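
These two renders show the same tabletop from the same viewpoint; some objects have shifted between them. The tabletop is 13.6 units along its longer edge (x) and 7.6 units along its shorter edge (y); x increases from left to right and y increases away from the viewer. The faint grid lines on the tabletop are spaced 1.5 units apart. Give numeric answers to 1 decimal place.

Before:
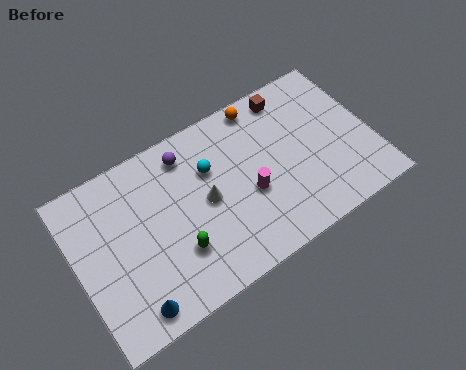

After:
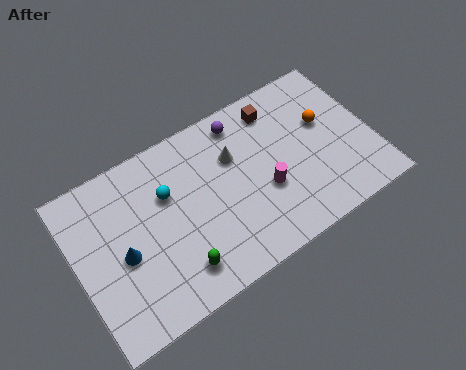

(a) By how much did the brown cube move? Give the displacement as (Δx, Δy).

(-0.7, -0.3)

The brown cube started near (10.3, 6.6) and ended near (9.6, 6.3).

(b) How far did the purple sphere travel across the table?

2.6

From (5.4, 6.3) to (8.0, 6.5), the purple sphere covered √(2.6² + 0.2²) ≈ 2.6 units.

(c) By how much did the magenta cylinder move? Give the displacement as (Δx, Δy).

(0.7, -0.2)

The magenta cylinder started near (7.8, 3.1) and ended near (8.5, 2.9).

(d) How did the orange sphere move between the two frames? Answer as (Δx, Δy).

(2.6, -2.2)

The orange sphere started near (9.0, 6.8) and ended near (11.6, 4.6).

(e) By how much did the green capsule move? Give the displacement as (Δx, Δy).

(-0.1, -0.8)

From the two frames, the green capsule sits at roughly (4.3, 2.3) before and (4.2, 1.5) after.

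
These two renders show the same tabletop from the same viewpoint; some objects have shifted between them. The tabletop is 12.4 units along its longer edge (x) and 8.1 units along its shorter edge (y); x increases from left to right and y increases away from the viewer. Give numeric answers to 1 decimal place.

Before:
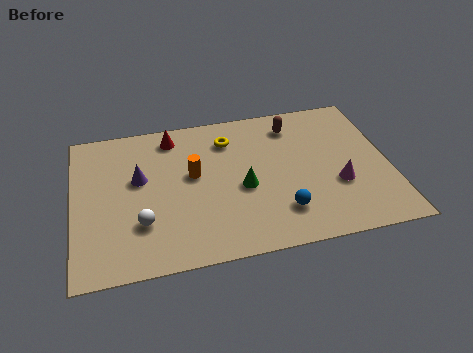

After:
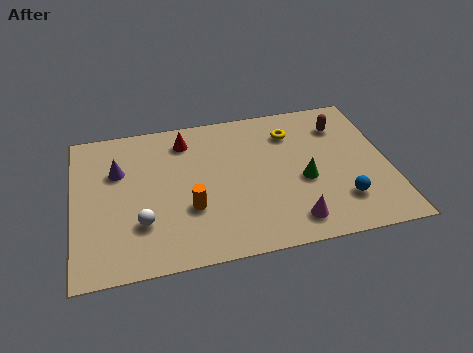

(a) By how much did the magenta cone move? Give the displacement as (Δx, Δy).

(-1.9, -1.6)

From the two frames, the magenta cone sits at roughly (10.3, 2.9) before and (8.4, 1.3) after.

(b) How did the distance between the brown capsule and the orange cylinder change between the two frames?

+2.5

They were about 4.6 units apart before and 7.1 after — 2.5 units further apart.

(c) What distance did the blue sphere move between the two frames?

2.4

The blue sphere moved from about (8.0, 1.9) to (10.4, 2.0), a distance of √(2.4² + 0.1²) ≈ 2.4.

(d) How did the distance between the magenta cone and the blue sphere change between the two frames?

-0.4

They were about 2.5 units apart before and 2.1 after — 0.4 units closer together.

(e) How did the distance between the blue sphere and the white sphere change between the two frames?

+2.4

They were about 5.4 units apart before and 7.8 after — 2.4 units further apart.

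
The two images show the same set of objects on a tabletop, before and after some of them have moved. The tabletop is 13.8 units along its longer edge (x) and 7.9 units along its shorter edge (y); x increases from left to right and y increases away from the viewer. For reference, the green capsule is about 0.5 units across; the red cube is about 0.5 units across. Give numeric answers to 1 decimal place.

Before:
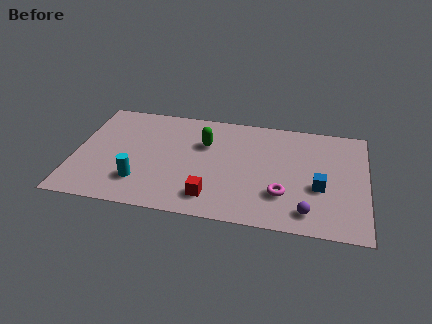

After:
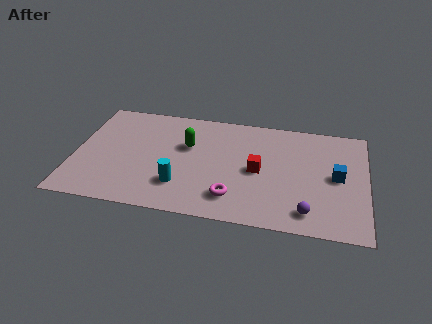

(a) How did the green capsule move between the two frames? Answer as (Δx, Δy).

(-0.8, -0.3)

The green capsule started near (6.1, 5.3) and ended near (5.3, 5.0).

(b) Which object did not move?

the purple sphere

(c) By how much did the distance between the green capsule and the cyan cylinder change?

-1.5

The distance was about 4.4 in the first image and 2.9 in the second, so they moved 1.5 units closer together.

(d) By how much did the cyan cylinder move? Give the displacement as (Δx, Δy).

(1.9, 0.1)

The cyan cylinder was at about (3.2, 2.0) and moved to about (5.1, 2.1).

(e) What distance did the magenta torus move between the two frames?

2.4

From (9.9, 2.3) to (7.6, 1.7), the magenta torus covered √(2.3² + 0.6²) ≈ 2.4 units.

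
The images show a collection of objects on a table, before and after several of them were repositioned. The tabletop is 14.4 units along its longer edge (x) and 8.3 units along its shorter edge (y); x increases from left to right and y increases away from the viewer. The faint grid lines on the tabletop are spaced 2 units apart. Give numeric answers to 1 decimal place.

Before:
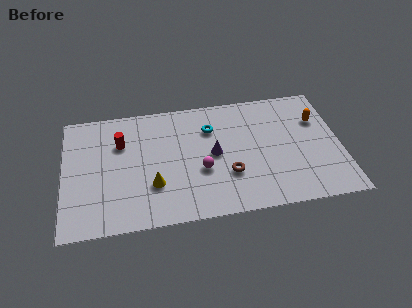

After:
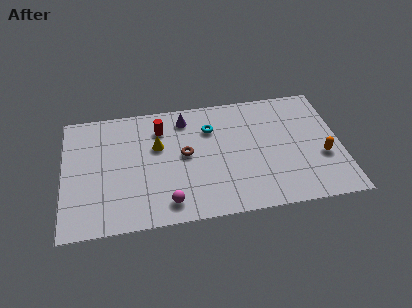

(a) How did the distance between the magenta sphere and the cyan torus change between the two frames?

+2.4

The distance was about 2.9 in the first image and 5.3 in the second, so they moved 2.4 units further apart.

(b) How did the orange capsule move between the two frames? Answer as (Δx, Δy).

(0.1, -2.6)

The orange capsule was at about (13.3, 5.7) and moved to about (13.4, 3.1).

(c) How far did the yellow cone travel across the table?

2.6

From (4.6, 2.6) to (4.9, 5.2), the yellow cone covered √(0.3² + 2.6²) ≈ 2.6 units.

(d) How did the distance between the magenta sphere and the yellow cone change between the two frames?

+1.3

Before: roughly 2.6 units apart; after: 3.9. That's 1.3 units further apart.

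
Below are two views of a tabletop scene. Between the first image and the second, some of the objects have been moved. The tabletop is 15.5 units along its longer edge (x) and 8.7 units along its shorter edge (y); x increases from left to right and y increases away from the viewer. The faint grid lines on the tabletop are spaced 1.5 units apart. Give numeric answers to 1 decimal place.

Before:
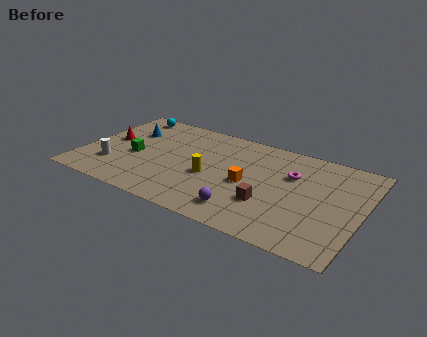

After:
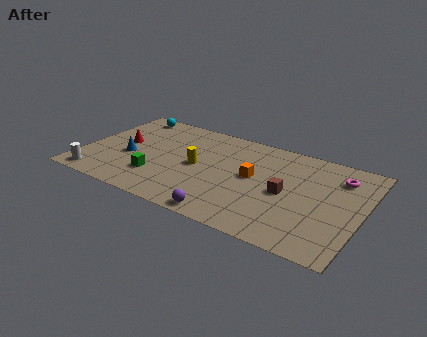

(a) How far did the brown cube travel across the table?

1.5

From (10.6, 2.8) to (11.4, 4.1), the brown cube covered √(0.8² + 1.3²) ≈ 1.5 units.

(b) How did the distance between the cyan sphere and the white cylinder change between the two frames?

+1.4

Before: roughly 5.3 units apart; after: 6.7. That's 1.4 units further apart.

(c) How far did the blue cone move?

2.4

The blue cone moved from about (2.2, 6.0) to (2.6, 3.6), a distance of √(0.4² + 2.4²) ≈ 2.4.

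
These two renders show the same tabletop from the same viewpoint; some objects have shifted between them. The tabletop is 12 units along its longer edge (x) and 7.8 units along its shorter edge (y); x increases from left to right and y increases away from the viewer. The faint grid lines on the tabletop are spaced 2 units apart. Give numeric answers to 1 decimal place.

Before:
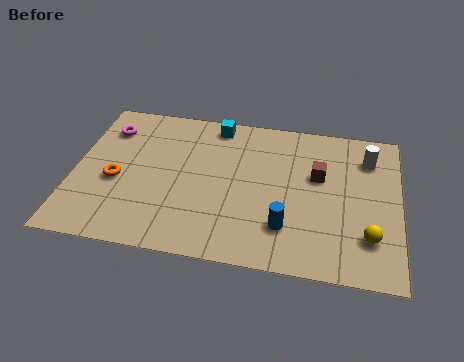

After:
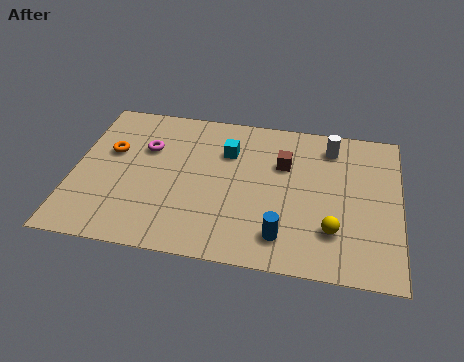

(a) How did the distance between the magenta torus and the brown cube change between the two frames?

-2.9

They were about 8.0 units apart before and 5.1 after — 2.9 units closer together.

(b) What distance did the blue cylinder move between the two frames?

0.5

The blue cylinder was near (7.9, 2.0) before and (7.8, 1.5) after, so it travelled √(0.1² + 0.5²) ≈ 0.5 units.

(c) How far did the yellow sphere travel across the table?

1.3

From (10.9, 2.0) to (9.6, 2.1), the yellow sphere covered √(1.3² + 0.1²) ≈ 1.3 units.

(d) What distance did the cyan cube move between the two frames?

1.5

The cyan cube moved from about (5.1, 6.9) to (5.6, 5.5), a distance of √(0.5² + 1.4²) ≈ 1.5.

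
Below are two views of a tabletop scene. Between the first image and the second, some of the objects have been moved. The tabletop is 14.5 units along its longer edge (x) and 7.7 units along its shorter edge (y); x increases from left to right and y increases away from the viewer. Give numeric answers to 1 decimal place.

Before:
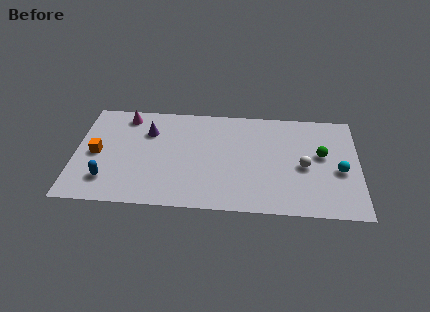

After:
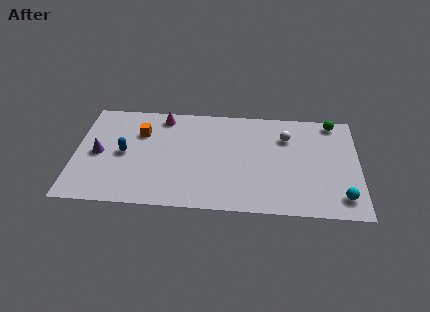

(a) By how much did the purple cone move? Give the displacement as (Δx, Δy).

(-2.5, -1.8)

The purple cone started near (3.7, 5.5) and ended near (1.2, 3.7).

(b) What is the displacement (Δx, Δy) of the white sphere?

(-0.9, 2.1)

From the two frames, the white sphere sits at roughly (11.7, 3.5) before and (10.8, 5.6) after.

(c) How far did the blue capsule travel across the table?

2.2

The blue capsule was near (1.7, 1.8) before and (2.5, 3.8) after, so it travelled √(0.8² + 2.0²) ≈ 2.2 units.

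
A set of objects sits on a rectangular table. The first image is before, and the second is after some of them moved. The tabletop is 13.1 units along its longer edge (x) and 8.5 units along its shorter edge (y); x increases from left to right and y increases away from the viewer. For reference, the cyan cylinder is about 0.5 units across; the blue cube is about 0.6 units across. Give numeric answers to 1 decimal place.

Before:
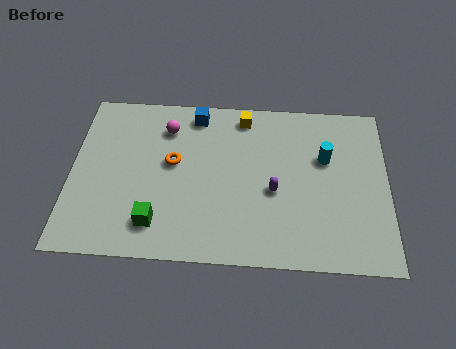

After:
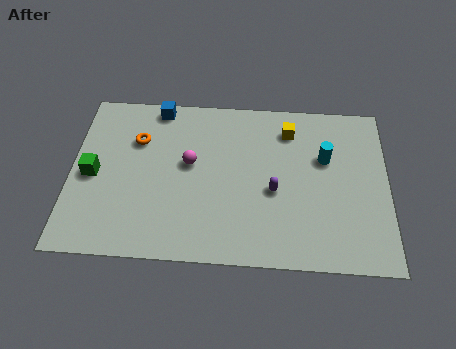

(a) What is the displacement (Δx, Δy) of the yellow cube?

(1.9, -0.6)

The yellow cube started near (7.1, 7.4) and ended near (9.0, 6.8).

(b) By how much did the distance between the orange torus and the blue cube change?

-0.8

Before: roughly 2.8 units apart; after: 2.0. That's 0.8 units closer together.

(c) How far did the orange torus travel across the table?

1.9

The orange torus moved from about (4.2, 4.8) to (2.7, 5.9), a distance of √(1.5² + 1.1²) ≈ 1.9.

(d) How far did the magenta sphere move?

2.1

From (3.9, 6.6) to (4.9, 4.8), the magenta sphere covered √(1.0² + 1.8²) ≈ 2.1 units.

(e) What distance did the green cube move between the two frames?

3.5

From (3.6, 1.7) to (0.9, 4.0), the green cube covered √(2.7² + 2.3²) ≈ 3.5 units.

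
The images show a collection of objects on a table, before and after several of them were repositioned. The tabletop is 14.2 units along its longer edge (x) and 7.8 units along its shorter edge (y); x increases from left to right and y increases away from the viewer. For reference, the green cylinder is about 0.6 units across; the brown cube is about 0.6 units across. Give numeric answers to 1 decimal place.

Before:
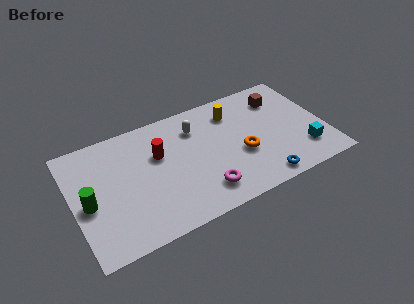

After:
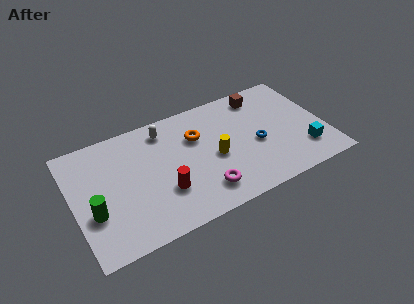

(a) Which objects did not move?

the magenta torus and the cyan cube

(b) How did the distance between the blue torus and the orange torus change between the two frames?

+1.4

They were about 2.3 units apart before and 3.7 after — 1.4 units further apart.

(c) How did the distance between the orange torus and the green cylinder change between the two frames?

-2.0

Before: roughly 8.6 units apart; after: 6.6. That's 2.0 units closer together.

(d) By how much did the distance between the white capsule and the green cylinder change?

-1.0

The distance was about 6.7 in the first image and 5.7 in the second, so they moved 1.0 units closer together.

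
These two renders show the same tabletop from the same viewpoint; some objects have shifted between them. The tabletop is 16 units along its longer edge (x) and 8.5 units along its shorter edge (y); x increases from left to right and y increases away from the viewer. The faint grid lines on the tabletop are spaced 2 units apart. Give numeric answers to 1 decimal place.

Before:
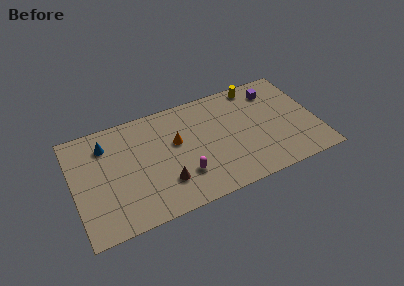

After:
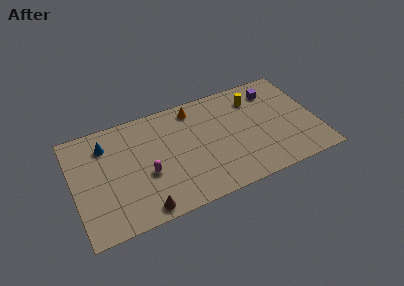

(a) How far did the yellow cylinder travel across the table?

1.0

The yellow cylinder was near (12.4, 7.6) before and (12.2, 6.6) after, so it travelled √(0.2² + 1.0²) ≈ 1.0 units.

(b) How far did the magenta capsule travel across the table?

2.5

The magenta capsule was near (7.0, 2.4) before and (4.7, 3.4) after, so it travelled √(2.3² + 1.0²) ≈ 2.5 units.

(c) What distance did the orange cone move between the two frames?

2.6

The orange cone was near (6.8, 5.1) before and (8.2, 7.3) after, so it travelled √(1.4² + 2.2²) ≈ 2.6 units.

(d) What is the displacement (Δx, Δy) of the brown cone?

(-1.6, -1.4)

The brown cone started near (5.8, 2.3) and ended near (4.2, 0.9).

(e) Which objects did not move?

the blue cone and the purple cube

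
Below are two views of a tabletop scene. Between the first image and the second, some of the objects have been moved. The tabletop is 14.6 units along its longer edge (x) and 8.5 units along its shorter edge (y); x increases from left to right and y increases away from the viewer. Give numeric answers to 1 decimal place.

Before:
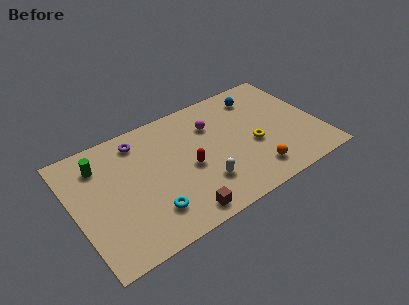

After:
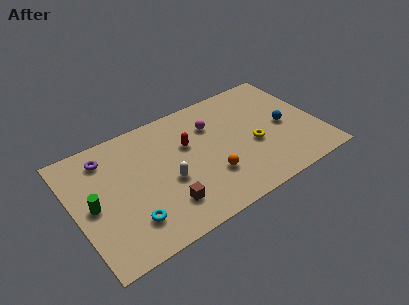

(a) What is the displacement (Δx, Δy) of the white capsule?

(-1.9, 1.2)

From the two frames, the white capsule sits at roughly (7.3, 2.3) before and (5.4, 3.5) after.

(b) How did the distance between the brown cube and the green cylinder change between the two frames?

-2.3

The distance was about 6.8 in the first image and 4.5 in the second, so they moved 2.3 units closer together.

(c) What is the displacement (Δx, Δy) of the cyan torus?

(-1.2, 0.0)

The cyan torus started near (4.1, 2.0) and ended near (2.9, 2.0).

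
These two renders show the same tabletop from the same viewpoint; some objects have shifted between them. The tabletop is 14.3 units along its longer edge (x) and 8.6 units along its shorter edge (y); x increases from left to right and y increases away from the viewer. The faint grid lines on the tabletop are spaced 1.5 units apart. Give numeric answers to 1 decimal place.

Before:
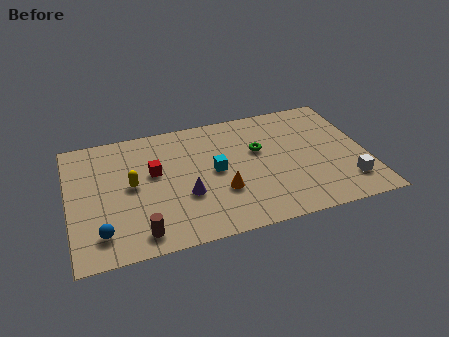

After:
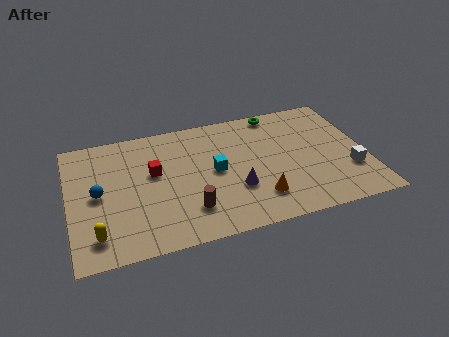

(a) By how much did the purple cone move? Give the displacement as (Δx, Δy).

(2.4, -0.2)

The purple cone started near (5.5, 3.1) and ended near (7.9, 2.9).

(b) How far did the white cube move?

0.8

The white cube was near (13.2, 1.9) before and (13.4, 2.7) after, so it travelled √(0.2² + 0.8²) ≈ 0.8 units.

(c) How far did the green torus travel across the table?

2.7

From (9.2, 5.3) to (10.3, 7.8), the green torus covered √(1.1² + 2.5²) ≈ 2.7 units.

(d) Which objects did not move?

the cyan cube and the red cube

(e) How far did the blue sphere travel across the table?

2.6

The blue sphere moved from about (1.4, 1.7) to (1.4, 4.3), a distance of √(0.0² + 2.6²) ≈ 2.6.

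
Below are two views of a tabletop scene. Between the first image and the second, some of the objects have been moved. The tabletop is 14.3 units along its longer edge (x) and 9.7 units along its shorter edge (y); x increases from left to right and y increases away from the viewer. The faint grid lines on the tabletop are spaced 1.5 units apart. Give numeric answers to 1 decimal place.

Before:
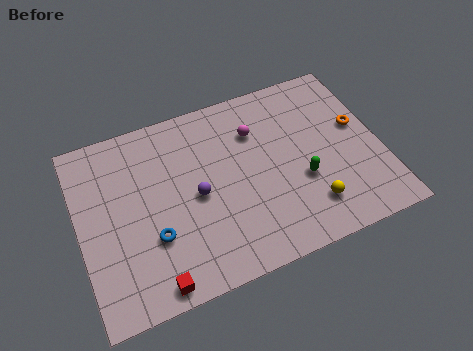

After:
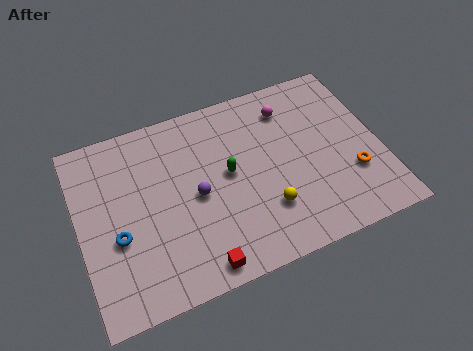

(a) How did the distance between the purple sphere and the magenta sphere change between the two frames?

+1.8

Before: roughly 3.9 units apart; after: 5.7. That's 1.8 units further apart.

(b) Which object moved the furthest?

the green capsule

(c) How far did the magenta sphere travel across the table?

1.8

The magenta sphere moved from about (8.6, 7.0) to (10.3, 7.7), a distance of √(1.7² + 0.7²) ≈ 1.8.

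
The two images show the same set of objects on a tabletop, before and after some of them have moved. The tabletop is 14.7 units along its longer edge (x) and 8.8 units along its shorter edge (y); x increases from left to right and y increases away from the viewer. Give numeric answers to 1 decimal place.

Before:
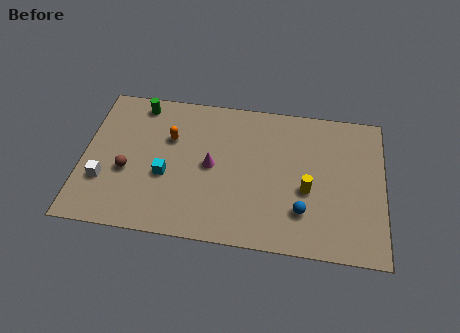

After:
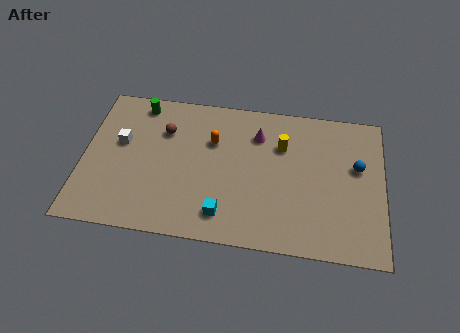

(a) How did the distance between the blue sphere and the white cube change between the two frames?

+1.9

They were about 9.7 units apart before and 11.6 after — 1.9 units further apart.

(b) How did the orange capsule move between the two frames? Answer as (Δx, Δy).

(2.1, 0.1)

The orange capsule started near (4.2, 5.8) and ended near (6.3, 5.9).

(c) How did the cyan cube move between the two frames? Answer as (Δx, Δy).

(2.9, -1.9)

The cyan cube was at about (4.1, 3.5) and moved to about (7.0, 1.6).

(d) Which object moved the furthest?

the blue sphere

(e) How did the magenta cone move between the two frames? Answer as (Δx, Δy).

(2.2, 2.2)

From the two frames, the magenta cone sits at roughly (6.3, 4.4) before and (8.5, 6.6) after.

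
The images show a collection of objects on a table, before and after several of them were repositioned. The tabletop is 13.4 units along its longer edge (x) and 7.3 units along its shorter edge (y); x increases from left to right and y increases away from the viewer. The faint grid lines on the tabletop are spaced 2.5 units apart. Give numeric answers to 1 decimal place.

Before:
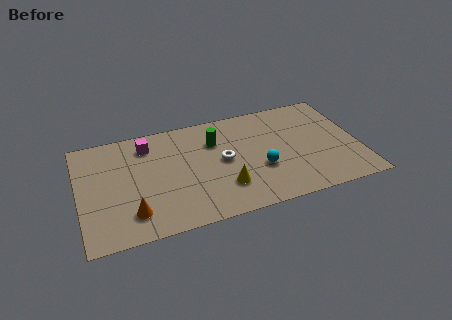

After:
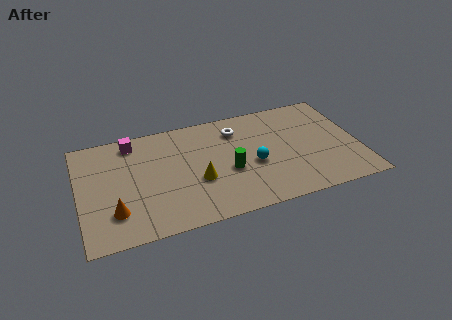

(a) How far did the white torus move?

2.1

The white torus was near (6.9, 3.8) before and (7.7, 5.7) after, so it travelled √(0.8² + 1.9²) ≈ 2.1 units.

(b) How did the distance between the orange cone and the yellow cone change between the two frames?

-0.3

The distance was about 4.4 in the first image and 4.1 in the second, so they moved 0.3 units closer together.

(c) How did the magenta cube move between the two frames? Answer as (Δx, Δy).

(-0.7, 0.4)

From the two frames, the magenta cube sits at roughly (3.4, 5.9) before and (2.7, 6.3) after.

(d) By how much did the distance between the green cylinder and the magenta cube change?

+2.2

They were about 3.3 units apart before and 5.5 after — 2.2 units further apart.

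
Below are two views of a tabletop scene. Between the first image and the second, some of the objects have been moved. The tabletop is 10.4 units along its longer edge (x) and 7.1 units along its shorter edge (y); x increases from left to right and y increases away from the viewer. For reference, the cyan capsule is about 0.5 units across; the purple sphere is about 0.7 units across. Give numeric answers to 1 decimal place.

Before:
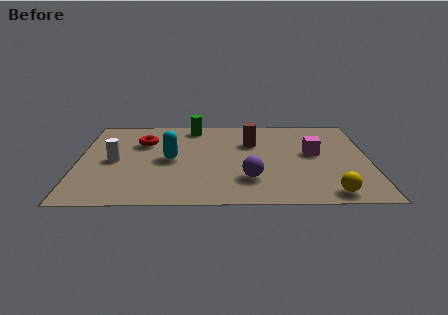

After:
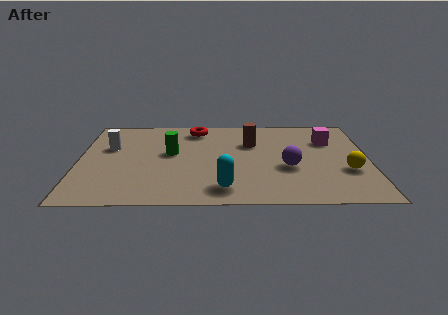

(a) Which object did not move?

the brown cylinder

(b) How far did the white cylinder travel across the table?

1.1

The white cylinder was near (1.3, 3.4) before and (1.1, 4.5) after, so it travelled √(0.2² + 1.1²) ≈ 1.1 units.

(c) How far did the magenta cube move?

1.3

From (8.4, 3.9) to (9.0, 5.0), the magenta cube covered √(0.6² + 1.1²) ≈ 1.3 units.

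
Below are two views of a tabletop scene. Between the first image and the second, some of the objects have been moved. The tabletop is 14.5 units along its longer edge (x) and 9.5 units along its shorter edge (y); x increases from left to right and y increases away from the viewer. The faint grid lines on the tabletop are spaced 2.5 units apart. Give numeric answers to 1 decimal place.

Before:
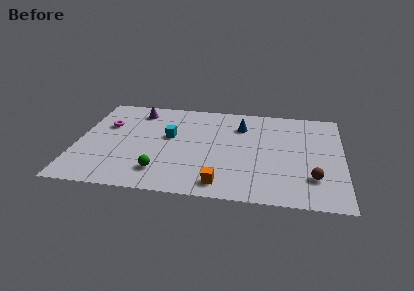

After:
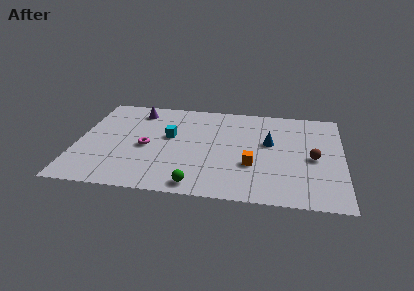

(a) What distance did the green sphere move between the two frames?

2.2

From (4.7, 2.0) to (6.7, 1.0), the green sphere covered √(2.0² + 1.0²) ≈ 2.2 units.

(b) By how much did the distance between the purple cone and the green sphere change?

+1.7

The distance was about 6.1 in the first image and 7.8 in the second, so they moved 1.7 units further apart.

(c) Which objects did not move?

the cyan cube and the purple cone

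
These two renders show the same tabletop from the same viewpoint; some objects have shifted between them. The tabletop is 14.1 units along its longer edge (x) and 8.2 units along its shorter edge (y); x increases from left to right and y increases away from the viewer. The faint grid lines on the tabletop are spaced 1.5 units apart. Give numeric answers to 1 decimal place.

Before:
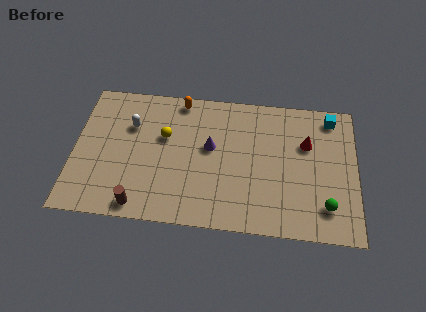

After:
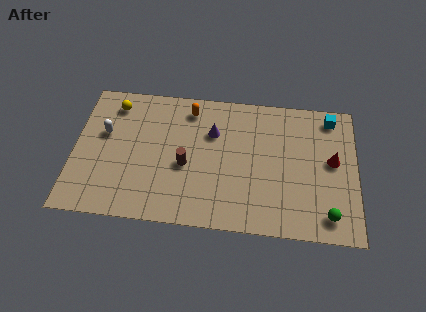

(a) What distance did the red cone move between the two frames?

1.6

The red cone moved from about (11.6, 5.4) to (12.9, 4.5), a distance of √(1.3² + 0.9²) ≈ 1.6.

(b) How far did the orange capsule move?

0.7

The orange capsule moved from about (5.2, 7.4) to (5.7, 6.9), a distance of √(0.5² + 0.5²) ≈ 0.7.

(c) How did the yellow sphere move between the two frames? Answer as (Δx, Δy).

(-2.6, 1.7)

The yellow sphere was at about (4.5, 5.1) and moved to about (1.9, 6.8).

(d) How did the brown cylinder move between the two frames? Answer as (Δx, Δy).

(2.2, 2.6)

The brown cylinder was at about (3.4, 0.9) and moved to about (5.6, 3.5).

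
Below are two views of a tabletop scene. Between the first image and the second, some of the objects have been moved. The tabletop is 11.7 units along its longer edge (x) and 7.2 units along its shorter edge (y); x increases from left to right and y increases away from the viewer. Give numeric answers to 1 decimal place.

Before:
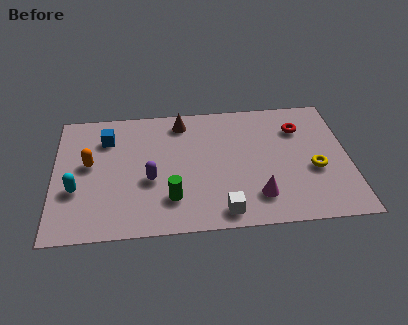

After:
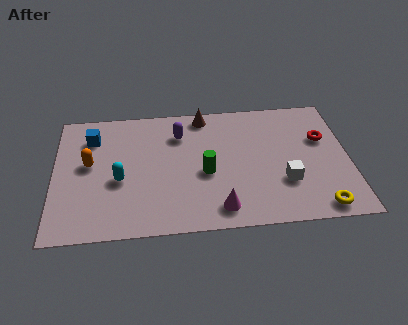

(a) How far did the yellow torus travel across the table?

2.1

The yellow torus moved from about (10.3, 2.9) to (10.4, 0.8), a distance of √(0.1² + 2.1²) ≈ 2.1.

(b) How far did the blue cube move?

0.6

The blue cube was near (2.1, 5.4) before and (1.5, 5.5) after, so it travelled √(0.6² + 0.1²) ≈ 0.6 units.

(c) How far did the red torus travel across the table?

1.1

The red torus was near (9.8, 5.3) before and (10.7, 4.6) after, so it travelled √(0.9² + 0.7²) ≈ 1.1 units.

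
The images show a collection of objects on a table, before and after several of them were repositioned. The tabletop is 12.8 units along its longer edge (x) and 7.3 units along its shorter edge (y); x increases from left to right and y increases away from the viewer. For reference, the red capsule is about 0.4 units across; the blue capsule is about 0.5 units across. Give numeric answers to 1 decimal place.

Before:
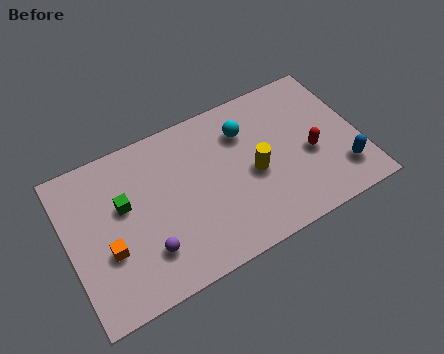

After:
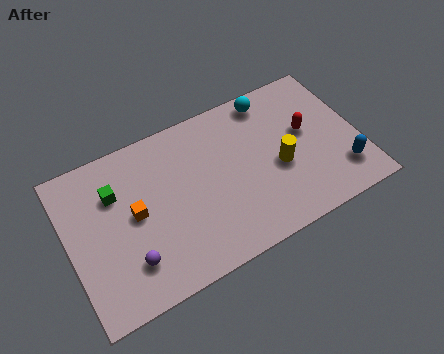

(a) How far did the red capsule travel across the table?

1.1

The red capsule was near (10.6, 3.1) before and (10.6, 4.2) after, so it travelled √(0.0² + 1.1²) ≈ 1.1 units.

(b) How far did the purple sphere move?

0.8

From (3.2, 1.9) to (2.4, 1.8), the purple sphere covered √(0.8² + 0.1²) ≈ 0.8 units.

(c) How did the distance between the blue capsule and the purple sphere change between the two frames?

+0.8

The distance was about 8.6 in the first image and 9.4 in the second, so they moved 0.8 units further apart.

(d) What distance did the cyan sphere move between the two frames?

1.6

The cyan sphere moved from about (8.0, 5.4) to (9.3, 6.4), a distance of √(1.3² + 1.0²) ≈ 1.6.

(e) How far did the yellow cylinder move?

1.1

The yellow cylinder moved from about (8.1, 3.3) to (9.2, 3.1), a distance of √(1.1² + 0.2²) ≈ 1.1.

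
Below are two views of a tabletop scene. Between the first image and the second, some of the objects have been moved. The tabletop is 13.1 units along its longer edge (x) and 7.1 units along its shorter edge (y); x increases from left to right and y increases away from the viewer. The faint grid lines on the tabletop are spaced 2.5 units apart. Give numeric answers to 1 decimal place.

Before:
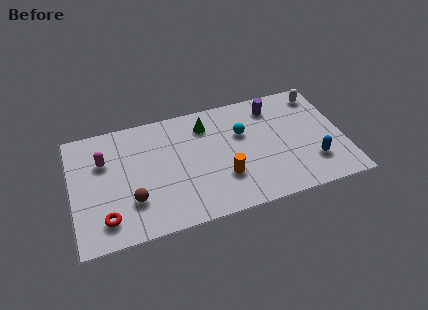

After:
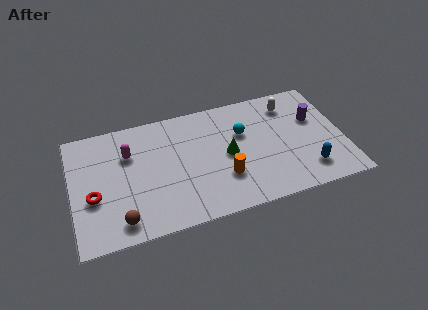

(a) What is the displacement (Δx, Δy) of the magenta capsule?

(1.2, 0.1)

From the two frames, the magenta capsule sits at roughly (1.6, 4.8) before and (2.8, 4.9) after.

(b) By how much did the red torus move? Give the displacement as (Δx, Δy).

(-0.5, 1.4)

The red torus started near (1.5, 1.4) and ended near (1.0, 2.8).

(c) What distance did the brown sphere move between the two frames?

1.2

From (2.8, 2.1) to (2.2, 1.1), the brown sphere covered √(0.6² + 1.0²) ≈ 1.2 units.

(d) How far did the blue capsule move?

0.5

From (11.5, 1.9) to (11.2, 1.5), the blue capsule covered √(0.3² + 0.4²) ≈ 0.5 units.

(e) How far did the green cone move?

2.3

The green cone moved from about (6.6, 5.6) to (7.5, 3.5), a distance of √(0.9² + 2.1²) ≈ 2.3.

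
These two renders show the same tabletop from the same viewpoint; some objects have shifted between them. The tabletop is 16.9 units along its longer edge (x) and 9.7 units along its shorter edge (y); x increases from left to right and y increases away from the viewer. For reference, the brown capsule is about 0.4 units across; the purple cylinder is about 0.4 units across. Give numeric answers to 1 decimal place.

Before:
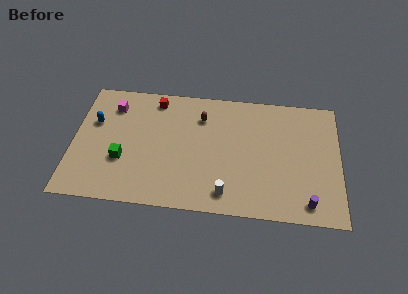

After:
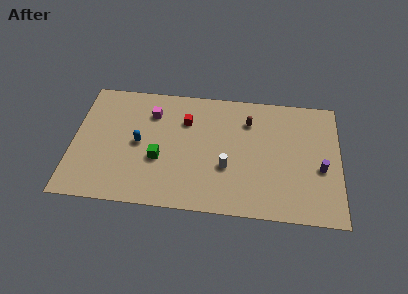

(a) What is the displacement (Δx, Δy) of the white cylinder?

(0.0, 2.0)

From the two frames, the white cylinder sits at roughly (9.8, 1.5) before and (9.8, 3.5) after.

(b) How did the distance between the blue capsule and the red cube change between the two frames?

-0.8

Before: roughly 4.4 units apart; after: 3.6. That's 0.8 units closer together.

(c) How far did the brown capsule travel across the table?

3.0

From (8.1, 7.3) to (11.1, 7.3), the brown capsule covered √(3.0² + 0.0²) ≈ 3.0 units.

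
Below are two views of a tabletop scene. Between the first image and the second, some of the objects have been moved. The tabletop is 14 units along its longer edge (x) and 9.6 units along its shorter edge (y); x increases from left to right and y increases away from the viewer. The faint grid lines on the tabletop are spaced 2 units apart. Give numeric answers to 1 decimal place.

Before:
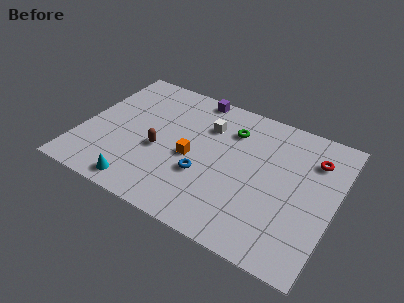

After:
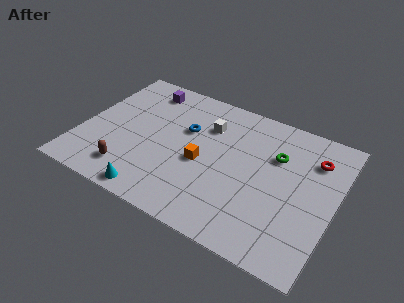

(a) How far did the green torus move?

2.7

From (8.0, 7.2) to (10.6, 6.5), the green torus covered √(2.6² + 0.7²) ≈ 2.7 units.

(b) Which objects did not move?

the red torus and the white cube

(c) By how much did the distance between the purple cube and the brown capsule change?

+1.3

Before: roughly 5.0 units apart; after: 6.3. That's 1.3 units further apart.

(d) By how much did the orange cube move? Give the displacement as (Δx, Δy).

(0.6, -0.1)

The orange cube started near (6.2, 4.3) and ended near (6.8, 4.2).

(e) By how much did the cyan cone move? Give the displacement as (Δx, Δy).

(0.8, -0.2)

The cyan cone started near (3.8, 1.1) and ended near (4.6, 0.9).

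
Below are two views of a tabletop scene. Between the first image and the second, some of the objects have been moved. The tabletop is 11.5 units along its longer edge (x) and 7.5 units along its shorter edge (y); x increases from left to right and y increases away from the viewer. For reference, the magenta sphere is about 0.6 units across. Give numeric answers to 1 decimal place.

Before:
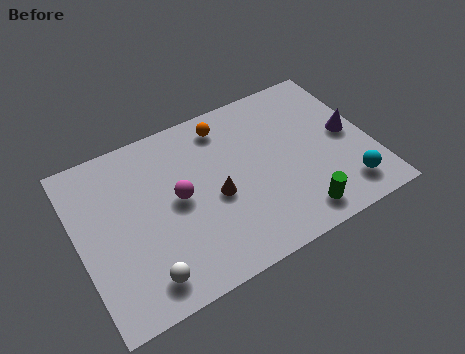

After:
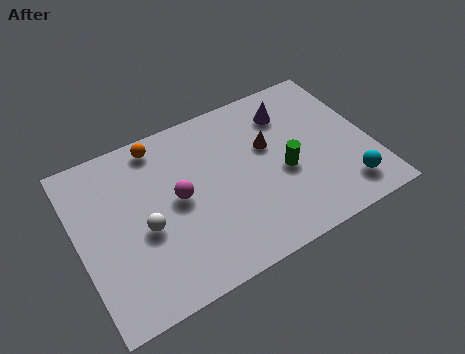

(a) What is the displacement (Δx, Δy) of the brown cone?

(2.3, 1.3)

From the two frames, the brown cone sits at roughly (5.3, 3.3) before and (7.6, 4.6) after.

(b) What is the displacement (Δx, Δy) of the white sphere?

(0.3, 2.0)

From the two frames, the white sphere sits at roughly (2.2, 1.2) before and (2.5, 3.2) after.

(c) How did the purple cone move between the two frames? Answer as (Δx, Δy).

(-2.1, 2.0)

From the two frames, the purple cone sits at roughly (10.7, 3.8) before and (8.6, 5.8) after.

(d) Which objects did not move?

the magenta sphere and the cyan sphere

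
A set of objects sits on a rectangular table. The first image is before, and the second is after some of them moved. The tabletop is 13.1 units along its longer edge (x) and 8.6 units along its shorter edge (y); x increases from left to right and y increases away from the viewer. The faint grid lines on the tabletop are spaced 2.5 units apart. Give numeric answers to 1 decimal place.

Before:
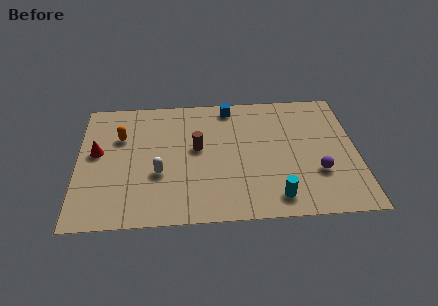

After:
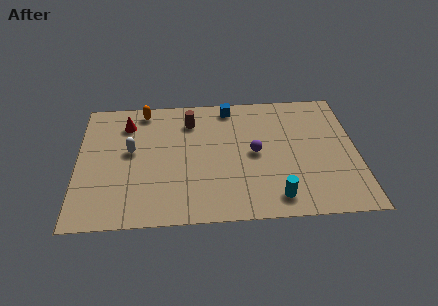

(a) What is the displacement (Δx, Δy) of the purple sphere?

(-2.9, 1.5)

The purple sphere was at about (11.2, 2.8) and moved to about (8.3, 4.3).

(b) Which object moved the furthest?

the purple sphere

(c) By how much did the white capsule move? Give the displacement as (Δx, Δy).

(-1.3, 1.6)

From the two frames, the white capsule sits at roughly (3.8, 3.2) before and (2.5, 4.8) after.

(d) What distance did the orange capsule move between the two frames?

2.1

From (2.0, 5.8) to (3.1, 7.6), the orange capsule covered √(1.1² + 1.8²) ≈ 2.1 units.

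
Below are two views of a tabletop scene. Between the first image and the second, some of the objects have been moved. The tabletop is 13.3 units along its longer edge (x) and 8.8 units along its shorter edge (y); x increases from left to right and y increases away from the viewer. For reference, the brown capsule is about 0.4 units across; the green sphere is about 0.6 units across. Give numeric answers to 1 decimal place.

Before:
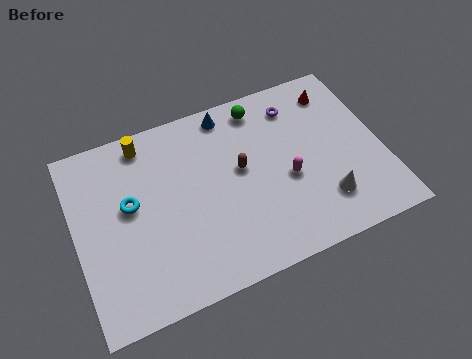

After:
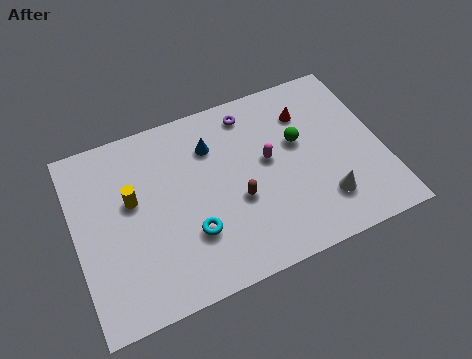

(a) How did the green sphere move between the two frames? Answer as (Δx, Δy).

(1.4, -2.3)

The green sphere started near (8.4, 7.6) and ended near (9.8, 5.3).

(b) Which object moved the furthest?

the cyan torus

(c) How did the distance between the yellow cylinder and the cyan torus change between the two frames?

+0.6

Before: roughly 2.8 units apart; after: 3.4. That's 0.6 units further apart.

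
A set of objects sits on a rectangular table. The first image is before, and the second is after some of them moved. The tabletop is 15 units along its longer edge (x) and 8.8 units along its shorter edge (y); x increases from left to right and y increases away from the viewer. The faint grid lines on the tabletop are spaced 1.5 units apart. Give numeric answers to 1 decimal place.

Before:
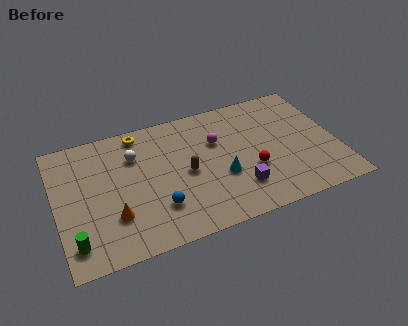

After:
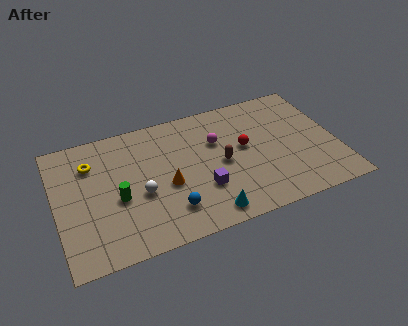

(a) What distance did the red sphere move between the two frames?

1.7

The red sphere moved from about (10.3, 3.2) to (10.1, 4.9), a distance of √(0.2² + 1.7²) ≈ 1.7.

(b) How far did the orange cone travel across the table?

3.1

From (2.9, 2.6) to (5.8, 3.7), the orange cone covered √(2.9² + 1.1²) ≈ 3.1 units.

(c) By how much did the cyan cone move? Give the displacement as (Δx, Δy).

(-1.0, -2.2)

The cyan cone started near (8.7, 3.3) and ended near (7.7, 1.1).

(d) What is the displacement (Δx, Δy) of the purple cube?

(-1.9, 0.6)

From the two frames, the purple cube sits at roughly (9.5, 2.2) before and (7.6, 2.8) after.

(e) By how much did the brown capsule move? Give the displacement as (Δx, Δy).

(1.9, 0.0)

The brown capsule started near (6.9, 4.2) and ended near (8.8, 4.2).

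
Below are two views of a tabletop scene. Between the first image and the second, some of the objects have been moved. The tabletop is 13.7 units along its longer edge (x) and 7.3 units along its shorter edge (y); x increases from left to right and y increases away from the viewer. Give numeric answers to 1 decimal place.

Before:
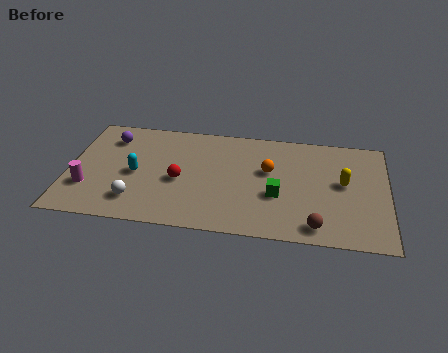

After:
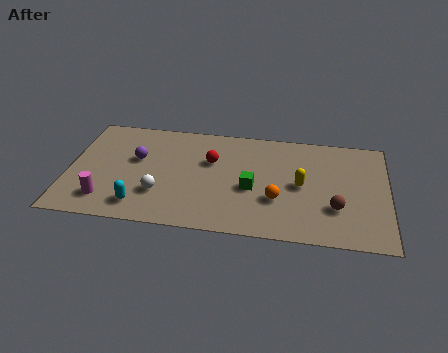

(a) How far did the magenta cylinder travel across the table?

1.1

The magenta cylinder moved from about (0.9, 2.2) to (1.7, 1.5), a distance of √(0.8² + 0.7²) ≈ 1.1.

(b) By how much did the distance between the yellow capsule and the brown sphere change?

-1.2

They were about 3.2 units apart before and 2.0 after — 1.2 units closer together.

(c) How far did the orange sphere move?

1.9

The orange sphere was near (8.6, 4.4) before and (9.0, 2.5) after, so it travelled √(0.4² + 1.9²) ≈ 1.9 units.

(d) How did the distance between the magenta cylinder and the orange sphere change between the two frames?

-0.6

They were about 8.0 units apart before and 7.4 after — 0.6 units closer together.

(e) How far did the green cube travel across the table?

1.1

From (9.0, 2.8) to (7.9, 3.1), the green cube covered √(1.1² + 0.3²) ≈ 1.1 units.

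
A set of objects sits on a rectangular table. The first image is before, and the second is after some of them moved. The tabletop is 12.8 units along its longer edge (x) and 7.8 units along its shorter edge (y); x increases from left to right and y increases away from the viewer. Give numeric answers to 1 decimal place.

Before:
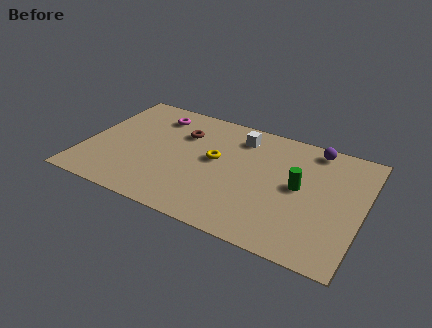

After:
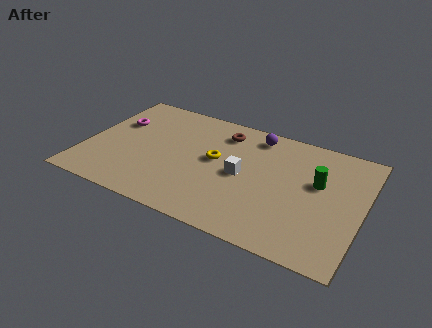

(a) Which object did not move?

the yellow torus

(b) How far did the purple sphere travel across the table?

2.7

The purple sphere was near (10.3, 6.9) before and (7.6, 6.7) after, so it travelled √(2.7² + 0.2²) ≈ 2.7 units.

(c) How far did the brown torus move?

2.0

From (4.3, 5.5) to (6.1, 6.3), the brown torus covered √(1.8² + 0.8²) ≈ 2.0 units.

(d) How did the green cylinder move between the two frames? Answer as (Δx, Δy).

(0.8, 0.6)

The green cylinder was at about (9.9, 4.1) and moved to about (10.7, 4.7).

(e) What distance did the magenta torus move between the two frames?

2.1

The magenta torus was near (2.9, 6.3) before and (1.2, 5.1) after, so it travelled √(1.7² + 1.2²) ≈ 2.1 units.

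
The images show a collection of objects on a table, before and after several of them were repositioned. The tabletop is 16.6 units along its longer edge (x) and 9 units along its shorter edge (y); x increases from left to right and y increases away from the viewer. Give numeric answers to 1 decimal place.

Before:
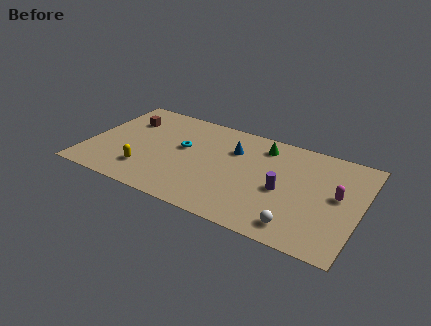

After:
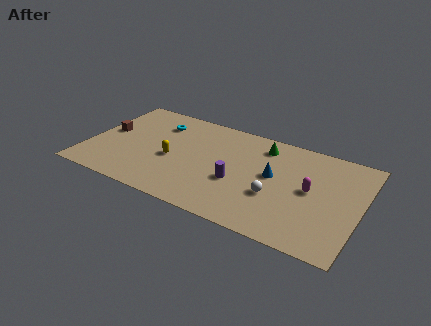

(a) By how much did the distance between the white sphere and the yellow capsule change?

-3.0

They were about 9.4 units apart before and 6.4 after — 3.0 units closer together.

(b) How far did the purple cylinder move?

2.7

The purple cylinder was near (12.0, 4.0) before and (9.3, 3.5) after, so it travelled √(2.7² + 0.5²) ≈ 2.7 units.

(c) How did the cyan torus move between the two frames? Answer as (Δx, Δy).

(-1.8, 1.7)

The cyan torus was at about (5.7, 5.2) and moved to about (3.9, 6.9).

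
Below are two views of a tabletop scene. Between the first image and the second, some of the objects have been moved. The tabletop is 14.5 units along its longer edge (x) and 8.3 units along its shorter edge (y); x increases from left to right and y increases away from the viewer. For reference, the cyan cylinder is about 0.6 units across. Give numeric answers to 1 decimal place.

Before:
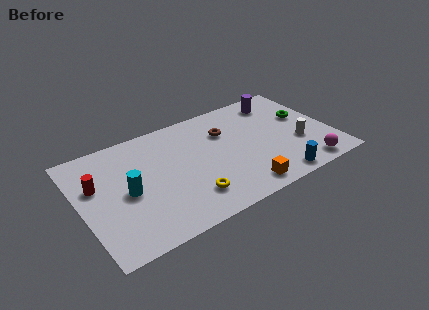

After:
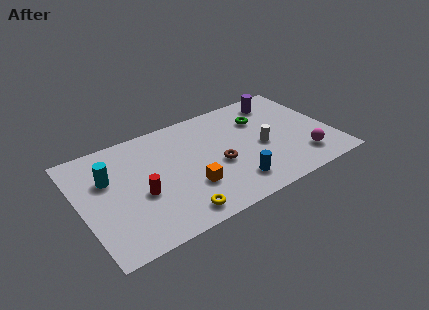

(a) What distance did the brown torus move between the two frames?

2.4

The brown torus was near (8.6, 5.8) before and (7.8, 3.5) after, so it travelled √(0.8² + 2.3²) ≈ 2.4 units.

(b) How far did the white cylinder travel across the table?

2.2

The white cylinder was near (12.5, 3.0) before and (10.4, 3.7) after, so it travelled √(2.1² + 0.7²) ≈ 2.2 units.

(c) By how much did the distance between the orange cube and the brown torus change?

-2.7

They were about 4.7 units apart before and 2.0 after — 2.7 units closer together.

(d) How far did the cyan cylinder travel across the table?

1.7

The cyan cylinder was near (2.6, 3.9) before and (1.7, 5.4) after, so it travelled √(0.9² + 1.5²) ≈ 1.7 units.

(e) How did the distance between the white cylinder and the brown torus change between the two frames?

-2.2

The distance was about 4.8 in the first image and 2.6 in the second, so they moved 2.2 units closer together.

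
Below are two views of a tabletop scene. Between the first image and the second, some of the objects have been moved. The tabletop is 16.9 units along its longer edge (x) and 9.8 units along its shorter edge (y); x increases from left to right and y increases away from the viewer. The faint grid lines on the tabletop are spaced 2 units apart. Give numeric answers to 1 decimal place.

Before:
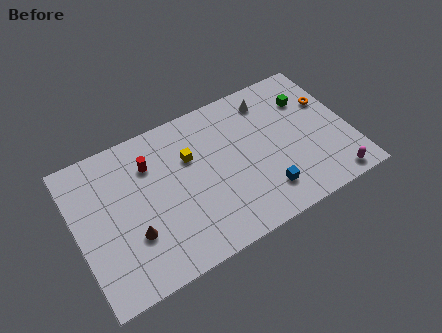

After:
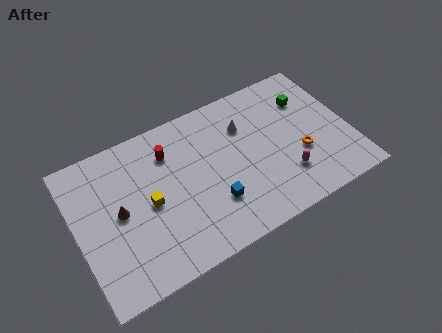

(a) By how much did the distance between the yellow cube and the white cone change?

+1.3

Before: roughly 5.4 units apart; after: 6.7. That's 1.3 units further apart.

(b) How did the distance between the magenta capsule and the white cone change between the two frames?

-2.9

The distance was about 7.7 in the first image and 4.8 in the second, so they moved 2.9 units closer together.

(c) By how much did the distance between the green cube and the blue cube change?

+1.7

Before: roughly 6.1 units apart; after: 7.8. That's 1.7 units further apart.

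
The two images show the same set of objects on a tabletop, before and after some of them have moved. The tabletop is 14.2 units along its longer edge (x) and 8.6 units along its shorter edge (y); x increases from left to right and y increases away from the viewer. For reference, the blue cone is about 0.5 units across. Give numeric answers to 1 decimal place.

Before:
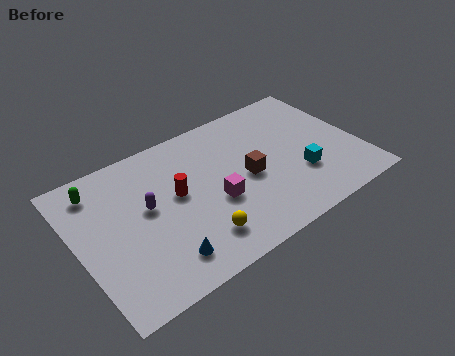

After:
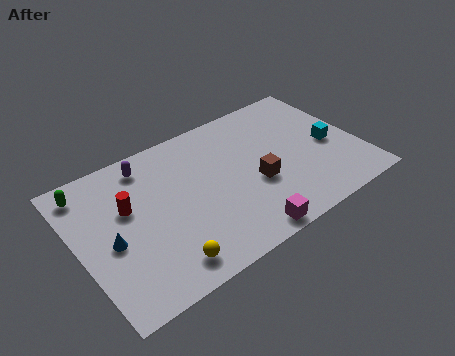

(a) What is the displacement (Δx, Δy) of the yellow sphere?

(-1.8, -0.5)

The yellow sphere was at about (5.5, 1.8) and moved to about (3.7, 1.3).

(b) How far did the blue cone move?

3.1

The blue cone was near (3.7, 1.6) before and (1.5, 3.8) after, so it travelled √(2.2² + 2.2²) ≈ 3.1 units.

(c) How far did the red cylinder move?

2.5

The red cylinder moved from about (5.0, 4.8) to (2.6, 5.3), a distance of √(2.4² + 0.5²) ≈ 2.5.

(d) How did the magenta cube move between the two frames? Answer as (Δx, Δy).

(0.9, -2.6)

From the two frames, the magenta cube sits at roughly (6.7, 3.4) before and (7.6, 0.8) after.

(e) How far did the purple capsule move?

2.5

The purple capsule moved from about (3.5, 4.8) to (3.9, 7.3), a distance of √(0.4² + 2.5²) ≈ 2.5.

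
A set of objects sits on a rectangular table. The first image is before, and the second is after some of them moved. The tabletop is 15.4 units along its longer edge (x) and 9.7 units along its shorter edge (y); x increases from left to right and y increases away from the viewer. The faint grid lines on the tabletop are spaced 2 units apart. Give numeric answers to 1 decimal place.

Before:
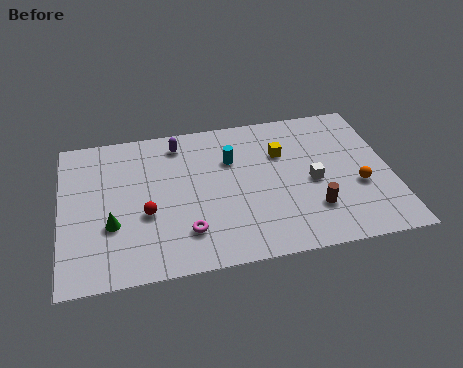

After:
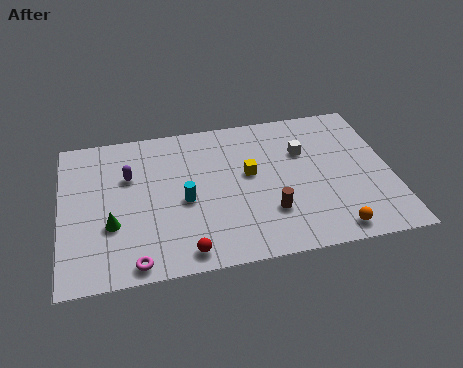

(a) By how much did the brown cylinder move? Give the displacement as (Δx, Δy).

(-2.0, 0.2)

The brown cylinder was at about (11.6, 2.6) and moved to about (9.6, 2.8).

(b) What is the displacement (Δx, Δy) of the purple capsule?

(-2.4, -1.8)

The purple capsule started near (5.6, 8.2) and ended near (3.2, 6.4).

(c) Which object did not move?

the green cone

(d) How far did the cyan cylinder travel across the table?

3.3

From (8.0, 6.6) to (5.7, 4.3), the cyan cylinder covered √(2.3² + 2.3²) ≈ 3.3 units.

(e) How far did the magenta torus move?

2.8

The magenta torus moved from about (5.7, 2.3) to (3.3, 0.9), a distance of √(2.4² + 1.4²) ≈ 2.8.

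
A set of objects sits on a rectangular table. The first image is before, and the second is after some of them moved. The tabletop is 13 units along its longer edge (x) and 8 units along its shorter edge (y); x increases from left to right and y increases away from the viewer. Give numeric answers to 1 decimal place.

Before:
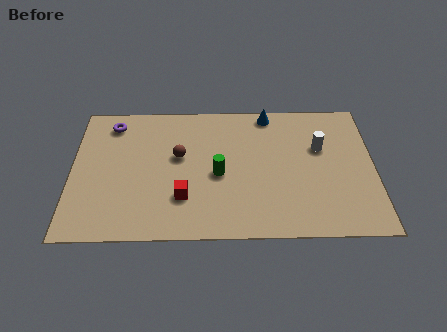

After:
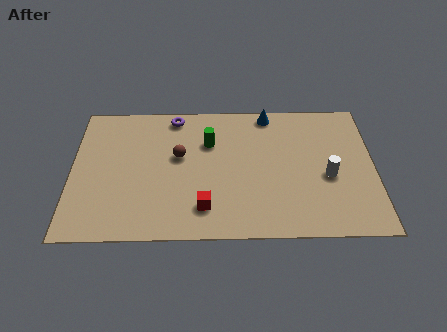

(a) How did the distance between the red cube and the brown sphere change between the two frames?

+0.8

Before: roughly 2.4 units apart; after: 3.2. That's 0.8 units further apart.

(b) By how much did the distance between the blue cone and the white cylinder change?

+1.5

Before: roughly 3.0 units apart; after: 4.5. That's 1.5 units further apart.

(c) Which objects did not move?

the brown sphere and the blue cone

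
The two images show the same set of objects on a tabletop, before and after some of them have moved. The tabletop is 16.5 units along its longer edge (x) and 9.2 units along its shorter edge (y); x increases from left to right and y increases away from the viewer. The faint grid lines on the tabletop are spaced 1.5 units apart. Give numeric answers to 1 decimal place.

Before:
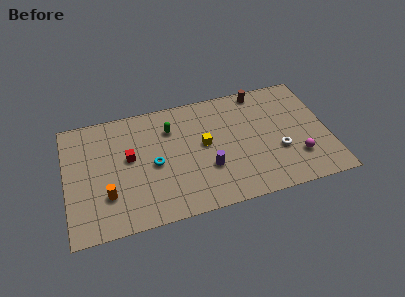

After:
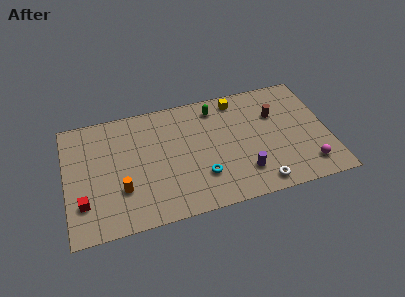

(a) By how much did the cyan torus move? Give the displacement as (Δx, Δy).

(2.9, -1.7)

The cyan torus was at about (5.5, 4.3) and moved to about (8.4, 2.6).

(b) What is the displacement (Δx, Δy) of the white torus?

(-1.4, -2.2)

The white torus started near (13.3, 3.3) and ended near (11.9, 1.1).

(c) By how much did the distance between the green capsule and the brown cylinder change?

-2.0

The distance was about 6.0 in the first image and 4.0 in the second, so they moved 2.0 units closer together.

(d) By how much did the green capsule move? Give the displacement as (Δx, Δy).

(2.9, 0.9)

The green capsule started near (6.7, 6.8) and ended near (9.6, 7.7).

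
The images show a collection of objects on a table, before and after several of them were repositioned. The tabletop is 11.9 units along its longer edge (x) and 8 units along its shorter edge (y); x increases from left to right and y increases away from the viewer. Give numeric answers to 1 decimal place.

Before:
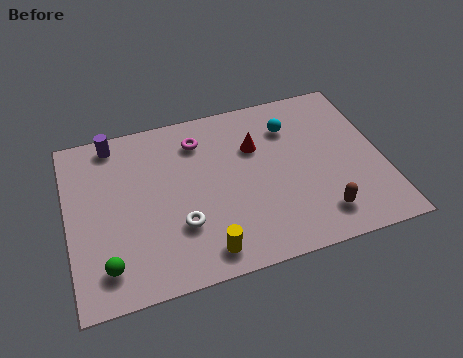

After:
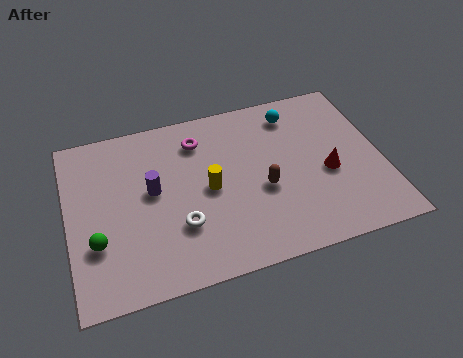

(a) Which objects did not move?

the magenta torus and the white torus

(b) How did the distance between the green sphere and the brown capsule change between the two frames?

-1.7

Before: roughly 8.0 units apart; after: 6.3. That's 1.7 units closer together.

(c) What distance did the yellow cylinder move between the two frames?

2.8

The yellow cylinder was near (4.9, 1.1) before and (5.3, 3.9) after, so it travelled √(0.4² + 2.8²) ≈ 2.8 units.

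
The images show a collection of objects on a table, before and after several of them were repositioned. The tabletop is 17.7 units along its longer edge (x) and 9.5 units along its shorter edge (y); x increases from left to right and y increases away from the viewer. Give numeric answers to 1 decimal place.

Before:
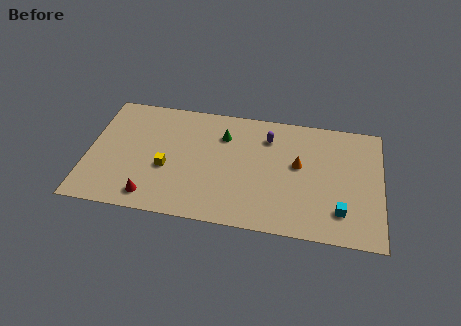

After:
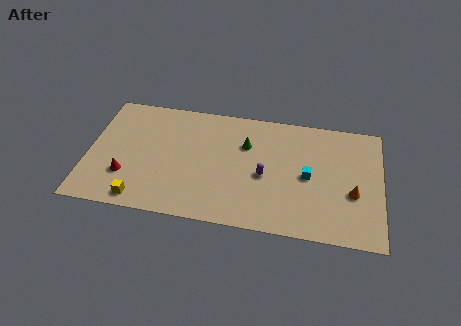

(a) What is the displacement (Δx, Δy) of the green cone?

(1.4, -0.5)

The green cone started near (8.1, 7.0) and ended near (9.5, 6.5).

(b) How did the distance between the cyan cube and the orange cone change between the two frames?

-1.3

They were about 4.1 units apart before and 2.8 after — 1.3 units closer together.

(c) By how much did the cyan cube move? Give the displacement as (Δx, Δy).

(-2.0, 2.4)

The cyan cube started near (15.3, 2.2) and ended near (13.3, 4.6).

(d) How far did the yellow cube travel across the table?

3.0

From (4.8, 3.8) to (3.4, 1.1), the yellow cube covered √(1.4² + 2.7²) ≈ 3.0 units.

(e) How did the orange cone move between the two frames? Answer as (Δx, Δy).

(3.3, -1.7)

The orange cone was at about (12.7, 5.4) and moved to about (16.0, 3.7).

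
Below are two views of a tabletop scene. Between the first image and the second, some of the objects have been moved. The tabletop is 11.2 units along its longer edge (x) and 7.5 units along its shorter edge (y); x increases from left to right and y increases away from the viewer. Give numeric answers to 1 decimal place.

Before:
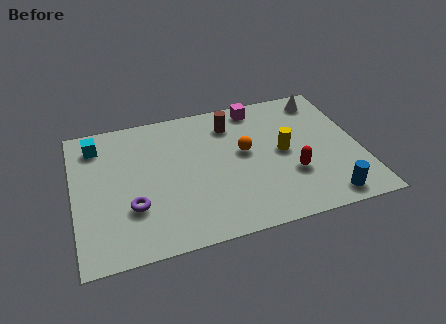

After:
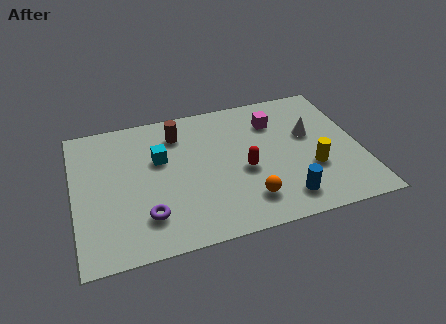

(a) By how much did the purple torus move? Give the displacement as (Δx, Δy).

(0.5, -0.6)

The purple torus was at about (2.2, 2.4) and moved to about (2.7, 1.8).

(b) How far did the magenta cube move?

1.2

The magenta cube moved from about (7.4, 6.6) to (8.0, 5.6), a distance of √(0.6² + 1.0²) ≈ 1.2.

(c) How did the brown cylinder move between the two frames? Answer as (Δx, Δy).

(-2.1, 0.0)

From the two frames, the brown cylinder sits at roughly (6.3, 5.9) before and (4.2, 5.9) after.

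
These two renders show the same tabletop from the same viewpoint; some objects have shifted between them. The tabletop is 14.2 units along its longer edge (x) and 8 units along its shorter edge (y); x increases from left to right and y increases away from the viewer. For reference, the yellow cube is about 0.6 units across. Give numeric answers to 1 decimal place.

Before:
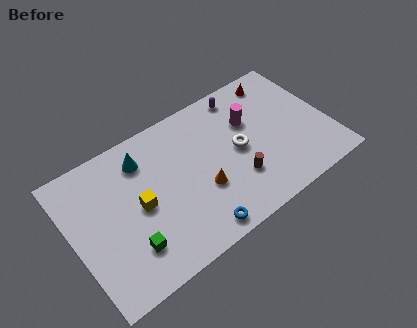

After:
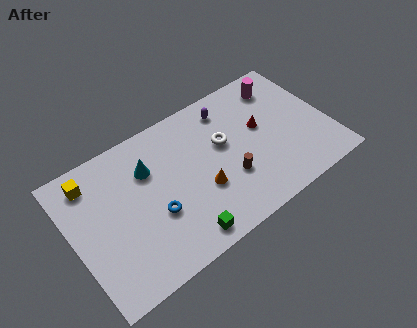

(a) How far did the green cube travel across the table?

2.9

From (2.7, 2.0) to (5.4, 1.0), the green cube covered √(2.7² + 1.0²) ≈ 2.9 units.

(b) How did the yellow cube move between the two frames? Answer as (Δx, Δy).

(-2.2, 2.7)

The yellow cube started near (3.6, 3.9) and ended near (1.4, 6.6).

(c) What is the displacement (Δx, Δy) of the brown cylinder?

(-0.4, 0.3)

The brown cylinder was at about (8.8, 2.4) and moved to about (8.4, 2.7).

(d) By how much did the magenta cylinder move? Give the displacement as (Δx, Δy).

(2.0, 1.2)

The magenta cylinder started near (10.1, 5.3) and ended near (12.1, 6.5).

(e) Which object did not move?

the orange cone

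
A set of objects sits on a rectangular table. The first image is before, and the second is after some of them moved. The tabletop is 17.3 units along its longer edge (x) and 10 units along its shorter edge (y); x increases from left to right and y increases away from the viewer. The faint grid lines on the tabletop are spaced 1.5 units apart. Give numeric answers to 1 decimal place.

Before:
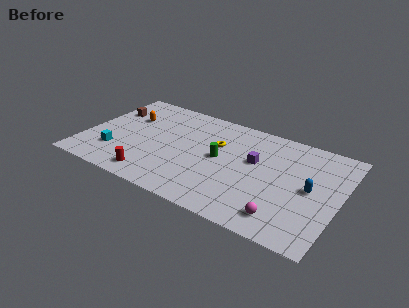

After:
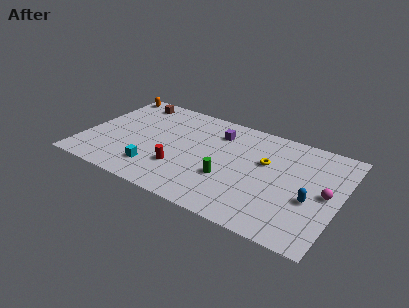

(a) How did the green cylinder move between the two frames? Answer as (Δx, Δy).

(0.8, -1.7)

The green cylinder started near (9.2, 5.2) and ended near (10.0, 3.5).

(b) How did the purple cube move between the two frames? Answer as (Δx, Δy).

(-2.8, 1.7)

The purple cube was at about (11.5, 6.0) and moved to about (8.7, 7.7).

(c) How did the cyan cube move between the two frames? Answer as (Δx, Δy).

(2.9, -0.5)

The cyan cube started near (2.3, 2.7) and ended near (5.2, 2.2).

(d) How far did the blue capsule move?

1.0

From (15.4, 5.0) to (15.5, 4.0), the blue capsule covered √(0.1² + 1.0²) ≈ 1.0 units.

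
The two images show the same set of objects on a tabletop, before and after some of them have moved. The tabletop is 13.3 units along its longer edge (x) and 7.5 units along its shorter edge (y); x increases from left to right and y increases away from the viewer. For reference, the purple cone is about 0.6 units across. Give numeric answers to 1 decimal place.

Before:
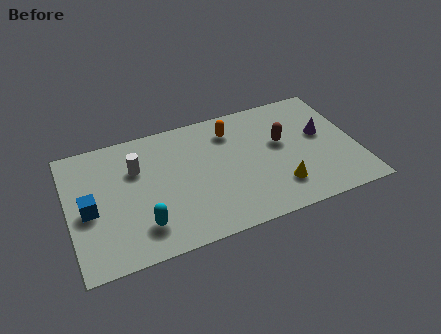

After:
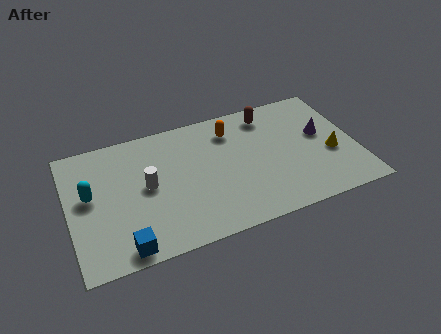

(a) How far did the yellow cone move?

2.9

From (9.5, 1.8) to (12.1, 3.0), the yellow cone covered √(2.6² + 1.2²) ≈ 2.9 units.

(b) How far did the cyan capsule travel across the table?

3.3

The cyan capsule was near (3.2, 1.7) before and (1.0, 4.2) after, so it travelled √(2.2² + 2.5²) ≈ 3.3 units.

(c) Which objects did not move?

the orange capsule and the purple cone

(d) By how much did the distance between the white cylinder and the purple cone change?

-0.4

The distance was about 8.6 in the first image and 8.2 in the second, so they moved 0.4 units closer together.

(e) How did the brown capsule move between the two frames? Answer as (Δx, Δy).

(-0.4, 1.9)

The brown capsule started near (9.9, 4.4) and ended near (9.5, 6.3).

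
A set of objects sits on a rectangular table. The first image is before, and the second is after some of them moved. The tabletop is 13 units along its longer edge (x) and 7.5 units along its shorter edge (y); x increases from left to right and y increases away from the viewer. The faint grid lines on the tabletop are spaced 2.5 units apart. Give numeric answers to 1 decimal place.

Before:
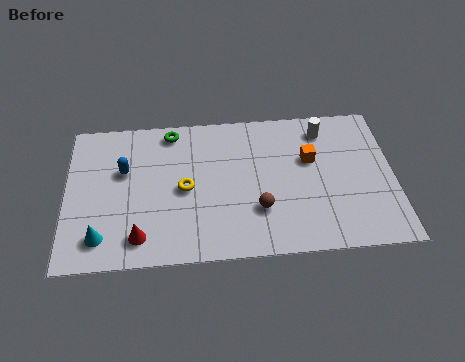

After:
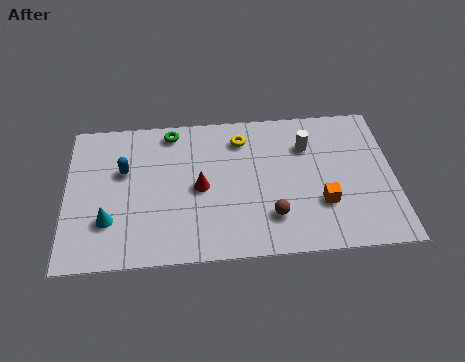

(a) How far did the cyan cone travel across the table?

0.9

From (1.4, 1.4) to (1.7, 2.2), the cyan cone covered √(0.3² + 0.8²) ≈ 0.9 units.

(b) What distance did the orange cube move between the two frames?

2.3

The orange cube was near (9.7, 4.7) before and (10.1, 2.4) after, so it travelled √(0.4² + 2.3²) ≈ 2.3 units.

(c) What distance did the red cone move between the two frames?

3.3

The red cone was near (2.9, 1.3) before and (5.3, 3.6) after, so it travelled √(2.4² + 2.3²) ≈ 3.3 units.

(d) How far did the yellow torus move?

3.3

The yellow torus was near (4.7, 3.6) before and (7.0, 6.0) after, so it travelled √(2.3² + 2.4²) ≈ 3.3 units.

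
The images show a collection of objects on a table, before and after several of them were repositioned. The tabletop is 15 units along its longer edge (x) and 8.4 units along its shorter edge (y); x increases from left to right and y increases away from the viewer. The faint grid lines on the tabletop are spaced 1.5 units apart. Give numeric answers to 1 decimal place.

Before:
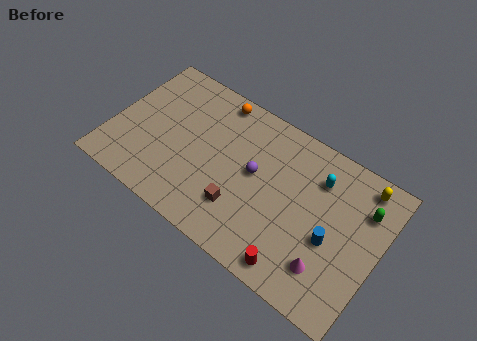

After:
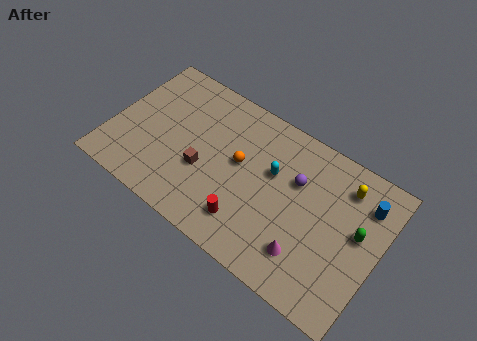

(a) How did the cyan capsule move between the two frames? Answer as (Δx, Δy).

(-2.4, -1.1)

From the two frames, the cyan capsule sits at roughly (11.3, 6.3) before and (8.9, 5.2) after.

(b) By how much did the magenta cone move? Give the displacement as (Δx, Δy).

(-1.2, 0.0)

From the two frames, the magenta cone sits at roughly (12.6, 2.0) before and (11.4, 2.0) after.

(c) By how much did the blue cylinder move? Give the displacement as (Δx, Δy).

(1.4, 2.9)

The blue cylinder started near (12.5, 3.5) and ended near (13.9, 6.4).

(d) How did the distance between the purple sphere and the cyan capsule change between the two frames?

-2.4

Before: roughly 3.7 units apart; after: 1.3. That's 2.4 units closer together.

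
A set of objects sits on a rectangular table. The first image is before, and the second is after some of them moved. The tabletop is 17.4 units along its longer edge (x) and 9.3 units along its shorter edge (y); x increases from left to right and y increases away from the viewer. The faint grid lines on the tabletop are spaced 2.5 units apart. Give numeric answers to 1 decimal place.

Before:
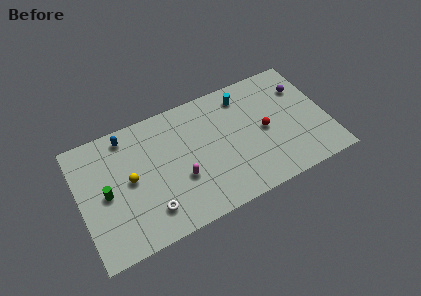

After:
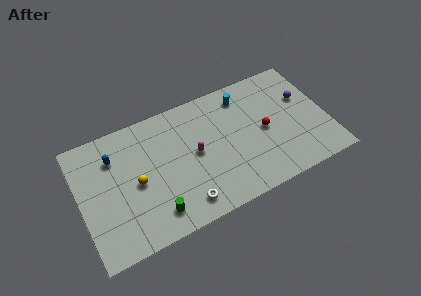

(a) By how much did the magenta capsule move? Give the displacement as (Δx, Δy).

(1.2, 1.4)

The magenta capsule started near (6.9, 3.4) and ended near (8.1, 4.8).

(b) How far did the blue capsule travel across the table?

1.6

From (3.6, 8.1) to (2.6, 6.9), the blue capsule covered √(1.0² + 1.2²) ≈ 1.6 units.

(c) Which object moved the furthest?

the green cylinder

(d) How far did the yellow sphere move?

0.6

The yellow sphere moved from about (3.5, 4.8) to (3.9, 4.4), a distance of √(0.4² + 0.4²) ≈ 0.6.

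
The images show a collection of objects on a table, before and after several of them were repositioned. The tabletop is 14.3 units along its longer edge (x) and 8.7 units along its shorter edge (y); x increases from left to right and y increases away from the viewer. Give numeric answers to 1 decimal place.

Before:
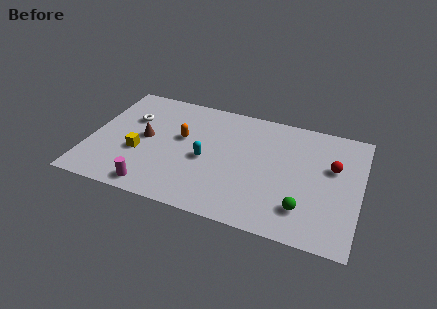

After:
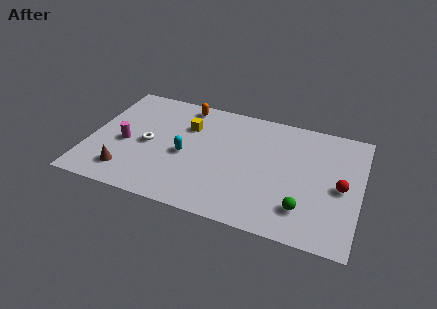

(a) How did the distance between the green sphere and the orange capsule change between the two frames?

+1.5

Before: roughly 7.4 units apart; after: 8.9. That's 1.5 units further apart.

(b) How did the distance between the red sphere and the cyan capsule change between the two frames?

+1.4

The distance was about 6.8 in the first image and 8.2 in the second, so they moved 1.4 units further apart.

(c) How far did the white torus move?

2.0

The white torus was near (2.0, 5.8) before and (3.1, 4.1) after, so it travelled √(1.1² + 1.7²) ≈ 2.0 units.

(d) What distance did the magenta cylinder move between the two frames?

3.3

The magenta cylinder was near (3.7, 1.0) before and (1.9, 3.8) after, so it travelled √(1.8² + 2.8²) ≈ 3.3 units.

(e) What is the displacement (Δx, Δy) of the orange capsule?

(-0.1, 2.6)

From the two frames, the orange capsule sits at roughly (4.8, 5.1) before and (4.7, 7.7) after.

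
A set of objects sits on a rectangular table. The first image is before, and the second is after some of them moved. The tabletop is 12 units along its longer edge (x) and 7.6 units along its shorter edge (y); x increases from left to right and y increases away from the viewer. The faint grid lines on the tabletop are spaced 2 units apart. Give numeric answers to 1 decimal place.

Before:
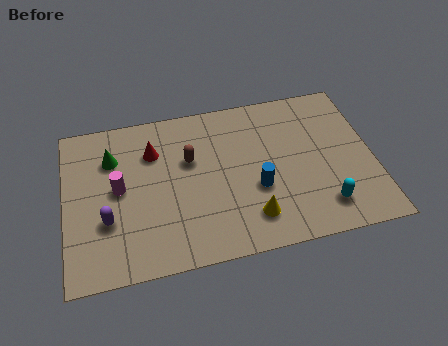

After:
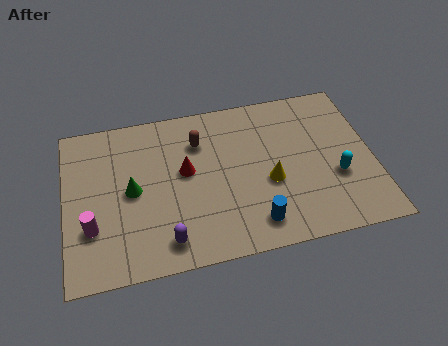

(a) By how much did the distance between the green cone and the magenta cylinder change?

+0.6

Before: roughly 1.5 units apart; after: 2.1. That's 0.6 units further apart.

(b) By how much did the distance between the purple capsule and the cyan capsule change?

-1.5

They were about 8.4 units apart before and 6.9 after — 1.5 units closer together.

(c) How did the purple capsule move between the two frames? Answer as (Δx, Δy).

(2.2, -1.4)

The purple capsule was at about (1.6, 2.6) and moved to about (3.8, 1.2).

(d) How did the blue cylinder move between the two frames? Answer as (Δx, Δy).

(-0.2, -1.6)

From the two frames, the blue cylinder sits at roughly (7.4, 2.9) before and (7.2, 1.3) after.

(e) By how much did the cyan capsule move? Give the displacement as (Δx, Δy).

(0.6, 1.3)

The cyan capsule started near (9.9, 1.5) and ended near (10.5, 2.8).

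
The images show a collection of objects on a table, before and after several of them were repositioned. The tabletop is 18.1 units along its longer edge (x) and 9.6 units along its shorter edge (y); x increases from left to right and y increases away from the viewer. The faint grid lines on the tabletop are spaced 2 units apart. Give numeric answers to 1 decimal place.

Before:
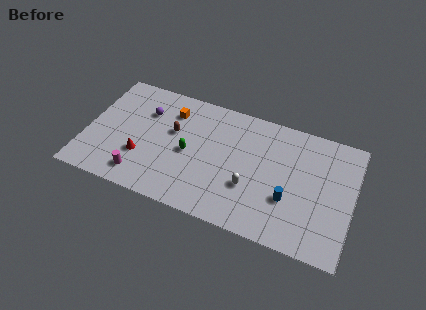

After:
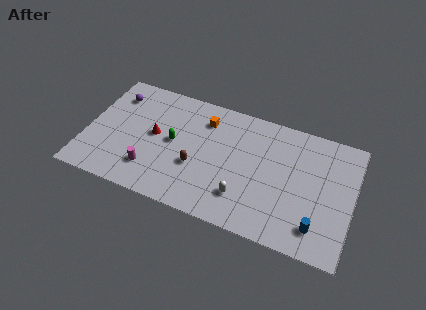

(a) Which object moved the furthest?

the brown capsule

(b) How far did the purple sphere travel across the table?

2.3

The purple sphere moved from about (3.8, 6.8) to (1.6, 7.5), a distance of √(2.2² + 0.7²) ≈ 2.3.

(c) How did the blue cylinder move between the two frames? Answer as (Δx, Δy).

(2.0, -1.4)

The blue cylinder started near (13.9, 3.3) and ended near (15.9, 1.9).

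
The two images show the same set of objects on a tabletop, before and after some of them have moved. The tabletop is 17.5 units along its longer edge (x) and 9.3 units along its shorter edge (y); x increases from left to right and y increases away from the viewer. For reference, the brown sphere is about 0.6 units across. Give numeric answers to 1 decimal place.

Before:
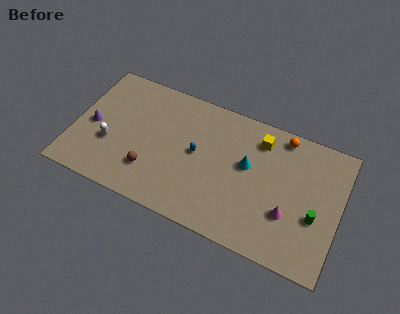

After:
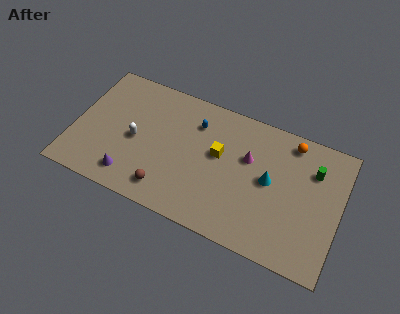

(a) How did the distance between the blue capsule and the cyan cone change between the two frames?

+2.2

Before: roughly 3.3 units apart; after: 5.5. That's 2.2 units further apart.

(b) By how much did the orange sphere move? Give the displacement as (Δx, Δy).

(0.6, -0.2)

From the two frames, the orange sphere sits at roughly (13.4, 8.3) before and (14.0, 8.1) after.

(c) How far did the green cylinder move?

3.1

The green cylinder was near (16.0, 3.6) before and (15.6, 6.7) after, so it travelled √(0.4² + 3.1²) ≈ 3.1 units.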